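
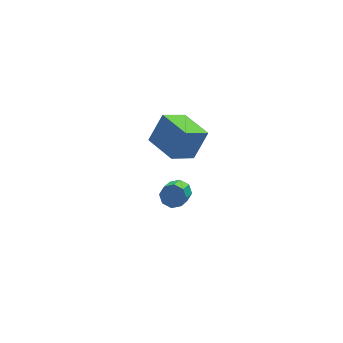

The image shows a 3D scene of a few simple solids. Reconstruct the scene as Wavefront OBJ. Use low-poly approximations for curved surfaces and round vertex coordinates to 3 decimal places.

v 2.024 4.033 -4.034
v 2.298 3.584 -4.38
v 1.829 2.877 -3.832
v 1.556 3.327 -3.486
v 2.562 3.707 -3.995
v 2.093 3 -3.447
v 2.511 4.022 -3.634
v 2.042 3.315 -3.085
v 2.175 4.343 -3.506
v 1.706 3.636 -2.958
v 1.751 4.483 -3.688
v 1.282 3.776 -3.14
v 1.487 4.36 -4.073
v 1.018 3.653 -3.525
v 1.538 4.045 -4.435
v 1.069 3.338 -3.886
v 1.874 3.724 -4.562
v 1.405 3.017 -4.014
v 0.993 1.553 1.483
v 1.72 1.879 2.766
v 0.403 3.072 1.432
v 1.13 3.398 2.714
v 2.11 1.962 0.746
v 2.837 2.288 2.028
v 1.52 3.481 0.694
v 2.247 3.807 1.977
f 2 1 5
f 2 5 3
f 3 5 6
f 3 6 4
f 5 1 7
f 5 7 6
f 6 7 8
f 6 8 4
f 7 1 9
f 7 9 8
f 8 9 10
f 8 10 4
f 9 1 11
f 9 11 10
f 10 11 12
f 10 12 4
f 11 1 13
f 11 13 12
f 12 13 14
f 12 14 4
f 13 1 15
f 13 15 14
f 14 15 16
f 14 16 4
f 15 1 17
f 15 17 16
f 16 17 18
f 16 18 4
f 17 1 2
f 17 2 18
f 18 2 3
f 18 3 4
f 20 22 19
f 23 20 19
f 19 22 21
f 21 23 19
f 20 26 22
f 24 20 23
f 24 26 20
f 22 26 21
f 25 23 21
f 21 26 25
f 25 24 23
f 26 24 25



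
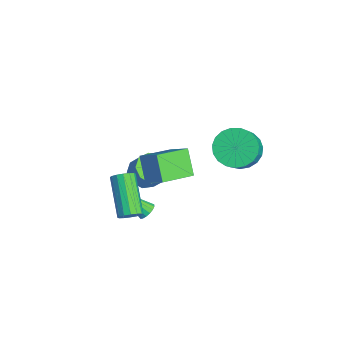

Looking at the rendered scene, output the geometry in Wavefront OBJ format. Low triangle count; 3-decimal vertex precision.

v -2.953 -0.522 -1.989
v -2.286 -0.236 -2.521
v -1.74 0.048 -1.683
v -2.407 -0.238 -1.151
v -2.683 0.223 -2.417
v -2.137 0.506 -1.579
v -3.207 0.333 -2.113
v -2.661 0.616 -1.275
v -3.612 0.043 -1.751
v -3.066 0.327 -0.913
v -3.709 -0.511 -1.5
v -3.163 -0.227 -0.662
v -3.452 -1.07 -1.479
v -2.906 -0.786 -0.64
v -2.961 -1.373 -1.696
v -2.415 -1.089 -0.857
v -2.467 -1.277 -2.05
v -1.921 -0.993 -1.212
v -2.2 -0.828 -2.376
v -1.654 -0.544 -1.538
v -0.466 -1.098 -2.435
v -0.225 -1.487 -2.66
v -1.274 -2.382 -1.085
v -0.066 -1.41 -2.492
v 0.001 -1.261 -2.31
v -0.039 -1.075 -2.157
v -0.176 -0.895 -2.068
v -0.38 -0.761 -2.062
v -0.604 -0.704 -2.142
v -0.796 -0.738 -2.289
v -0.912 -0.854 -2.47
v -0.926 -1.026 -2.642
v -0.835 -1.215 -2.767
v -0.659 -1.377 -2.816
v -0.439 -1.475 -2.777
v 3.242 -2.907 1.537
v 3.492 -3.258 1.925
v 1.748 -3.103 3.191
v 1.498 -2.753 2.803
v 3.575 -2.981 2.006
v 1.832 -2.826 3.271
v 3.569 -2.685 1.961
v 1.825 -2.53 3.226
v 3.475 -2.448 1.803
v 1.731 -2.293 3.068
v 3.319 -2.334 1.573
v 1.575 -2.179 2.838
v 3.142 -2.374 1.334
v 1.398 -2.219 2.599
v 2.992 -2.557 1.149
v 1.248 -2.402 2.415
v 2.908 -2.834 1.069
v 1.165 -2.679 2.334
v 2.915 -3.13 1.114
v 1.171 -2.975 2.379
v 3.009 -3.367 1.272
v 1.265 -3.212 2.537
v 3.165 -3.481 1.502
v 1.421 -3.326 2.767
v 3.342 -3.441 1.741
v 1.598 -3.286 3.006
v -0.349 -1.189 -0.041
v -1.339 -1.176 1.099
v -0.866 0.471 -0.508
v -1.856 0.483 0.632
v 0.636 -0.643 0.808
v -0.354 -0.631 1.948
v 0.119 1.016 0.341
v -0.871 1.029 1.481
v 1.081 2.91 2.714
v 1.876 3.472 2.293
v 3.133 2.812 3.786
v 2.339 2.25 4.206
v 1.696 3.762 2.572
v 2.953 3.102 4.065
v 1.41 3.904 2.876
v 2.667 3.245 4.369
v 1.067 3.875 3.152
v 2.325 3.215 4.644
v 0.727 3.679 3.352
v 1.984 3.019 4.844
v 0.448 3.349 3.441
v 1.705 2.69 4.934
v 0.279 2.944 3.405
v 1.536 2.285 4.898
v 0.248 2.533 3.249
v 1.505 1.873 4.742
v 0.361 2.187 3.001
v 1.619 1.527 4.494
v 0.599 1.966 2.703
v 1.856 1.306 4.195
v 0.92 1.908 2.407
v 2.178 1.249 3.899
v 1.27 2.023 2.164
v 2.527 1.364 3.656
v 1.586 2.292 2.016
v 2.843 1.633 3.508
v 1.815 2.667 1.988
v 3.073 2.008 3.481
v 1.918 3.085 2.087
v 3.175 2.425 3.579
f 2 1 5
f 2 5 3
f 3 5 6
f 3 6 4
f 5 1 7
f 5 7 6
f 6 7 8
f 6 8 4
f 7 1 9
f 7 9 8
f 8 9 10
f 8 10 4
f 9 1 11
f 9 11 10
f 10 11 12
f 10 12 4
f 11 1 13
f 11 13 12
f 12 13 14
f 12 14 4
f 13 1 15
f 13 15 14
f 14 15 16
f 14 16 4
f 15 1 17
f 15 17 16
f 16 17 18
f 16 18 4
f 17 1 19
f 17 19 18
f 18 19 20
f 18 20 4
f 19 1 2
f 19 2 20
f 20 2 3
f 20 3 4
f 22 21 24
f 22 24 23
f 24 21 25
f 24 25 23
f 25 21 26
f 25 26 23
f 26 21 27
f 26 27 23
f 27 21 28
f 27 28 23
f 28 21 29
f 28 29 23
f 29 21 30
f 29 30 23
f 30 21 31
f 30 31 23
f 31 21 32
f 31 32 23
f 32 21 33
f 32 33 23
f 33 21 34
f 33 34 23
f 34 21 35
f 34 35 23
f 35 21 22
f 35 22 23
f 37 36 40
f 37 40 38
f 38 40 41
f 38 41 39
f 40 36 42
f 40 42 41
f 41 42 43
f 41 43 39
f 42 36 44
f 42 44 43
f 43 44 45
f 43 45 39
f 44 36 46
f 44 46 45
f 45 46 47
f 45 47 39
f 46 36 48
f 46 48 47
f 47 48 49
f 47 49 39
f 48 36 50
f 48 50 49
f 49 50 51
f 49 51 39
f 50 36 52
f 50 52 51
f 51 52 53
f 51 53 39
f 52 36 54
f 52 54 53
f 53 54 55
f 53 55 39
f 54 36 56
f 54 56 55
f 55 56 57
f 55 57 39
f 56 36 58
f 56 58 57
f 57 58 59
f 57 59 39
f 58 36 60
f 58 60 59
f 59 60 61
f 59 61 39
f 60 36 37
f 60 37 61
f 61 37 38
f 61 38 39
f 63 65 62
f 66 63 62
f 62 65 64
f 64 66 62
f 63 69 65
f 67 63 66
f 67 69 63
f 65 69 64
f 68 66 64
f 64 69 68
f 68 67 66
f 69 67 68
f 71 70 74
f 71 74 72
f 72 74 75
f 72 75 73
f 74 70 76
f 74 76 75
f 75 76 77
f 75 77 73
f 76 70 78
f 76 78 77
f 77 78 79
f 77 79 73
f 78 70 80
f 78 80 79
f 79 80 81
f 79 81 73
f 80 70 82
f 80 82 81
f 81 82 83
f 81 83 73
f 82 70 84
f 82 84 83
f 83 84 85
f 83 85 73
f 84 70 86
f 84 86 85
f 85 86 87
f 85 87 73
f 86 70 88
f 86 88 87
f 87 88 89
f 87 89 73
f 88 70 90
f 88 90 89
f 89 90 91
f 89 91 73
f 90 70 92
f 90 92 91
f 91 92 93
f 91 93 73
f 92 70 94
f 92 94 93
f 93 94 95
f 93 95 73
f 94 70 96
f 94 96 95
f 95 96 97
f 95 97 73
f 96 70 98
f 96 98 97
f 97 98 99
f 97 99 73
f 98 70 100
f 98 100 99
f 99 100 101
f 99 101 73
f 100 70 71
f 100 71 101
f 101 71 72
f 101 72 73



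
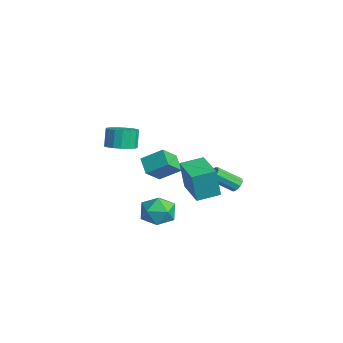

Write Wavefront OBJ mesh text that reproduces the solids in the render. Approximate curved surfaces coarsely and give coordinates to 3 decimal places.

v 0.563 4.62 -1.85
v 0.866 4.866 -1.448
v 0.599 3.425 -0.368
v 0.297 3.18 -0.77
v 0.497 4.962 -1.411
v 0.23 3.521 -0.331
v 0.159 4.898 -1.579
v -0.108 3.457 -0.5
v 0.01 4.704 -1.875
v -0.256 3.264 -0.795
v 0.12 4.471 -2.158
v -0.147 3.031 -1.078
v 0.437 4.308 -2.297
v 0.171 2.868 -1.218
v 0.814 4.291 -2.227
v 0.547 2.85 -1.148
v 1.073 4.428 -1.981
v 0.806 2.987 -0.901
v 1.093 4.655 -1.673
v 0.827 3.214 -0.593
v 2.689 0.017 -1.51
v 3.626 -0.727 -1.581
v 1.594 -1.273 -2.459
v 2.531 -2.017 -2.53
v 2.015 -1.802 -1.469
v 2.692 -1.005 -0.883
v 2.528 -0.995 -3.157
v 3.205 -0.198 -2.571
v 3.527 -1.353 -2.599
v 3.21 -1.851 -1.556
v 2.01 -0.149 -2.484
v 1.693 -0.647 -1.441
v -4.882 1.12 -2.301
v -4.288 2.371 -1.422
v -3.79 1.122 -3.042
v -3.196 2.373 -2.163
v -4.144 0.007 -1.217
v -3.55 1.258 -0.338
v -3.052 0.009 -1.958
v -2.458 1.26 -1.079
v -1.052 -2.135 1.698
v -0.152 -2.371 2.038
v -0.569 -2.142 3.301
v -1.468 -1.905 2.962
v -0.126 -1.904 1.962
v -0.542 -1.675 3.225
v -0.311 -1.49 1.825
v -0.728 -1.261 3.089
v -0.666 -1.224 1.66
v -1.083 -0.994 2.923
v -1.11 -1.166 1.503
v -1.526 -0.936 2.767
v -1.54 -1.33 1.391
v -1.957 -1.101 2.655
v -1.858 -1.679 1.35
v -2.275 -1.449 2.613
v -1.992 -2.132 1.388
v -2.408 -1.902 2.651
v -1.91 -2.585 1.497
v -2.326 -2.356 2.761
v -1.631 -2.936 1.653
v -2.048 -2.707 2.916
v -1.22 -3.103 1.818
v -1.637 -2.873 3.082
v -0.77 -3.048 1.957
v -1.187 -2.819 3.22
v -0.385 -2.784 2.036
v -0.801 -2.554 3.299
v 2.886 0.532 -0.042
v 2.975 0.205 1.97
v 2.867 1.993 0.196
v 2.956 1.666 2.208
v 4.984 0.574 -0.128
v 5.073 0.247 1.884
v 4.965 2.035 0.11
v 5.054 1.708 2.122
f 2 1 5
f 2 5 3
f 3 5 6
f 3 6 4
f 5 1 7
f 5 7 6
f 6 7 8
f 6 8 4
f 7 1 9
f 7 9 8
f 8 9 10
f 8 10 4
f 9 1 11
f 9 11 10
f 10 11 12
f 10 12 4
f 11 1 13
f 11 13 12
f 12 13 14
f 12 14 4
f 13 1 15
f 13 15 14
f 14 15 16
f 14 16 4
f 15 1 17
f 15 17 16
f 16 17 18
f 16 18 4
f 17 1 19
f 17 19 18
f 18 19 20
f 18 20 4
f 19 1 2
f 19 2 20
f 20 2 3
f 20 3 4
f 21 32 26
f 21 26 22
f 21 22 28
f 21 28 31
f 21 31 32
f 22 26 30
f 26 32 25
f 32 31 23
f 31 28 27
f 28 22 29
f 24 30 25
f 24 25 23
f 24 23 27
f 24 27 29
f 24 29 30
f 25 30 26
f 23 25 32
f 27 23 31
f 29 27 28
f 30 29 22
f 34 36 33
f 37 34 33
f 33 36 35
f 35 37 33
f 34 40 36
f 38 34 37
f 38 40 34
f 36 40 35
f 39 37 35
f 35 40 39
f 39 38 37
f 40 38 39
f 42 41 45
f 42 45 43
f 43 45 46
f 43 46 44
f 45 41 47
f 45 47 46
f 46 47 48
f 46 48 44
f 47 41 49
f 47 49 48
f 48 49 50
f 48 50 44
f 49 41 51
f 49 51 50
f 50 51 52
f 50 52 44
f 51 41 53
f 51 53 52
f 52 53 54
f 52 54 44
f 53 41 55
f 53 55 54
f 54 55 56
f 54 56 44
f 55 41 57
f 55 57 56
f 56 57 58
f 56 58 44
f 57 41 59
f 57 59 58
f 58 59 60
f 58 60 44
f 59 41 61
f 59 61 60
f 60 61 62
f 60 62 44
f 61 41 63
f 61 63 62
f 62 63 64
f 62 64 44
f 63 41 65
f 63 65 64
f 64 65 66
f 64 66 44
f 65 41 67
f 65 67 66
f 66 67 68
f 66 68 44
f 67 41 42
f 67 42 68
f 68 42 43
f 68 43 44
f 70 72 69
f 73 70 69
f 69 72 71
f 71 73 69
f 70 76 72
f 74 70 73
f 74 76 70
f 72 76 71
f 75 73 71
f 71 76 75
f 75 74 73
f 76 74 75



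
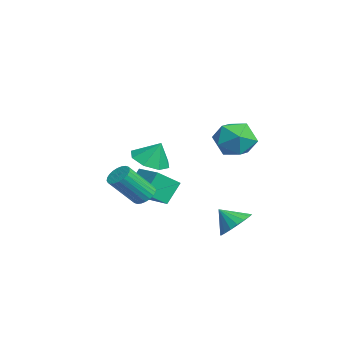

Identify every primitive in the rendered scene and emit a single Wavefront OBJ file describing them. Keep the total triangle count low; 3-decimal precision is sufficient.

v 2.182 1.657 1.159
v 2.816 1.976 2.018
v 1.784 0.124 2.022
v 2.418 0.443 2.881
v 1.463 0.975 2.666
v 1.709 1.923 2.133
v 2.891 0.177 1.907
v 3.137 1.125 1.374
v 3.255 1.061 2.48
v 2.372 1.554 2.95
v 2.228 0.546 1.09
v 1.345 1.039 1.56
v -3.182 -2.016 -3.541
v -2.843 -3.129 -2.693
v -3.671 -1.312 -2.421
v -3.332 -2.426 -1.573
v -1.648 -1.354 -3.287
v -1.309 -2.468 -2.439
v -2.137 -0.651 -2.167
v -1.798 -1.764 -1.319
v 3.036 0.996 -2.916
v 3.452 1.515 -2.266
v 2.624 0.284 -2.084
v 3.08 1.691 -2.299
v 2.698 1.73 -2.455
v 2.383 1.623 -2.702
v 2.198 1.393 -2.991
v 2.179 1.083 -3.266
v 2.329 0.757 -3.471
v 2.619 0.478 -3.566
v 2.992 0.301 -3.532
v 3.374 0.262 -3.377
v 3.688 0.369 -3.13
v 3.874 0.6 -2.841
v 3.893 0.909 -2.566
v 3.743 1.235 -2.361
v -1.286 -2.197 -0.268
v -0.385 -1.919 -0.629
v -0.994 -1.723 0.828
v -0.922 -1.372 -0.722
v -1.673 -1.308 -0.55
v -2.197 -1.765 -0.212
v -2.188 -2.475 0.092
v -1.65 -3.023 0.186
v -0.899 -3.087 0.013
v -0.375 -2.63 -0.324
v 0.231 -2.674 -1.928
v 0.772 -2.345 -1.782
v 1.13 -3.576 -0.326
v 0.589 -3.906 -0.472
v 0.601 -2.225 -1.639
v 0.959 -3.456 -0.183
v 0.373 -2.173 -1.539
v 0.731 -3.405 -0.083
v 0.124 -2.198 -1.499
v 0.482 -3.429 -0.043
v -0.109 -2.295 -1.524
v 0.249 -3.527 -0.068
v -0.29 -2.45 -1.61
v 0.068 -3.682 -0.154
v -0.392 -2.639 -1.745
v -0.034 -3.871 -0.289
v -0.399 -2.834 -1.908
v -0.041 -4.065 -0.452
v -0.31 -3.004 -2.074
v 0.048 -4.235 -0.618
v -0.139 -3.124 -2.217
v 0.219 -4.355 -0.761
v 0.089 -3.175 -2.317
v 0.447 -4.407 -0.861
v 0.338 -3.151 -2.357
v 0.696 -4.382 -0.901
v 0.571 -3.053 -2.332
v 0.929 -4.285 -0.876
v 0.752 -2.898 -2.246
v 1.11 -4.13 -0.79
v 0.854 -2.709 -2.111
v 1.212 -3.941 -0.655
v 0.861 -2.515 -1.948
v 1.219 -3.746 -0.492
f 1 12 6
f 1 6 2
f 1 2 8
f 1 8 11
f 1 11 12
f 2 6 10
f 6 12 5
f 12 11 3
f 11 8 7
f 8 2 9
f 4 10 5
f 4 5 3
f 4 3 7
f 4 7 9
f 4 9 10
f 5 10 6
f 3 5 12
f 7 3 11
f 9 7 8
f 10 9 2
f 14 16 13
f 17 14 13
f 13 16 15
f 15 17 13
f 14 20 16
f 18 14 17
f 18 20 14
f 16 20 15
f 19 17 15
f 15 20 19
f 19 18 17
f 20 18 19
f 22 21 24
f 22 24 23
f 24 21 25
f 24 25 23
f 25 21 26
f 25 26 23
f 26 21 27
f 26 27 23
f 27 21 28
f 27 28 23
f 28 21 29
f 28 29 23
f 29 21 30
f 29 30 23
f 30 21 31
f 30 31 23
f 31 21 32
f 31 32 23
f 32 21 33
f 32 33 23
f 33 21 34
f 33 34 23
f 34 21 35
f 34 35 23
f 35 21 36
f 35 36 23
f 36 21 22
f 36 22 23
f 38 37 40
f 38 40 39
f 40 37 41
f 40 41 39
f 41 37 42
f 41 42 39
f 42 37 43
f 42 43 39
f 43 37 44
f 43 44 39
f 44 37 45
f 44 45 39
f 45 37 46
f 45 46 39
f 46 37 38
f 46 38 39
f 48 47 51
f 48 51 49
f 49 51 52
f 49 52 50
f 51 47 53
f 51 53 52
f 52 53 54
f 52 54 50
f 53 47 55
f 53 55 54
f 54 55 56
f 54 56 50
f 55 47 57
f 55 57 56
f 56 57 58
f 56 58 50
f 57 47 59
f 57 59 58
f 58 59 60
f 58 60 50
f 59 47 61
f 59 61 60
f 60 61 62
f 60 62 50
f 61 47 63
f 61 63 62
f 62 63 64
f 62 64 50
f 63 47 65
f 63 65 64
f 64 65 66
f 64 66 50
f 65 47 67
f 65 67 66
f 66 67 68
f 66 68 50
f 67 47 69
f 67 69 68
f 68 69 70
f 68 70 50
f 69 47 71
f 69 71 70
f 70 71 72
f 70 72 50
f 71 47 73
f 71 73 72
f 72 73 74
f 72 74 50
f 73 47 75
f 73 75 74
f 74 75 76
f 74 76 50
f 75 47 77
f 75 77 76
f 76 77 78
f 76 78 50
f 77 47 79
f 77 79 78
f 78 79 80
f 78 80 50
f 79 47 48
f 79 48 80
f 80 48 49
f 80 49 50



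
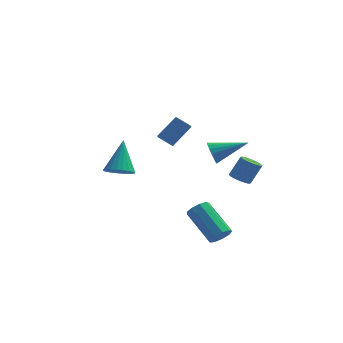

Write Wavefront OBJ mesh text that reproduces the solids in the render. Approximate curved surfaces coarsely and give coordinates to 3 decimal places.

v 2.165 -3.044 1.138
v 2.421 -3.338 0.593
v 3.875 -2.676 1.742
v 2.386 -3.031 0.506
v 2.3 -2.728 0.563
v 2.183 -2.497 0.753
v 2.062 -2.391 1.03
v 1.965 -2.436 1.333
v 1.914 -2.619 1.591
v 1.92 -2.9 1.745
v 1.982 -3.215 1.76
v 2.087 -3.49 1.632
v 2.209 -3.663 1.392
v 2.322 -3.694 1.093
v 2.398 -3.577 0.805
v -3.152 3.132 -3.581
v -2.303 3.084 -3.589
v -3.068 4.348 -1.859
v -2.355 3.353 -3.776
v -2.527 3.588 -3.934
v -2.795 3.754 -4.038
v -3.117 3.825 -4.072
v -3.445 3.79 -4.032
v -3.728 3.655 -3.923
v -3.923 3.441 -3.762
v -4 3.179 -3.573
v -3.949 2.911 -3.386
v -3.776 2.676 -3.228
v -3.508 2.51 -3.124
v -3.186 2.439 -3.09
v -2.859 2.473 -3.13
v -2.576 2.608 -3.239
v -2.381 2.823 -3.4
v 3.117 3.013 -3.709
v 3.578 3.302 -4.028
v 4.143 3.656 -2.889
v 3.683 3.367 -2.571
v 3.349 3.53 -3.985
v 3.914 3.884 -2.846
v 3.058 3.619 -3.869
v 3.623 3.974 -2.73
v 2.783 3.547 -3.709
v 3.348 3.901 -2.571
v 2.597 3.331 -3.55
v 3.163 3.685 -2.411
v 2.551 3.03 -3.434
v 3.117 3.384 -2.295
v 2.657 2.724 -3.391
v 3.222 3.078 -2.252
v 2.886 2.496 -3.434
v 3.451 2.85 -2.295
v 3.177 2.406 -3.55
v 3.742 2.761 -2.411
v 3.452 2.479 -3.709
v 4.017 2.833 -2.571
v 3.637 2.695 -3.869
v 4.203 3.049 -2.73
v 3.683 2.996 -3.985
v 4.249 3.35 -2.846
v -0.035 0.186 -0.023
v -0.823 0.383 0.488
v -0.145 1.177 -0.576
v -0.934 1.374 -0.065
v 0.814 0.866 1.025
v 0.025 1.063 1.536
v 0.703 1.857 0.472
v -0.085 2.054 0.983
v 2.665 -3.458 -4.332
v 3.194 -3.166 -4.093
v 1.963 -1.949 -2.868
v 1.435 -2.242 -3.108
v 3.05 -2.948 -4.453
v 1.819 -1.732 -3.228
v 2.726 -2.97 -4.757
v 1.496 -1.753 -3.532
v 2.374 -3.22 -4.862
v 1.143 -2.003 -3.637
v 2.158 -3.582 -4.72
v 0.928 -2.365 -3.495
v 2.179 -3.886 -4.396
v 0.949 -2.669 -3.171
v 2.428 -3.99 -4.043
v 1.198 -2.773 -2.818
v 2.788 -3.845 -3.825
v 1.558 -2.628 -2.6
v 3.09 -3.52 -3.844
v 1.86 -2.303 -2.62
f 2 1 4
f 2 4 3
f 4 1 5
f 4 5 3
f 5 1 6
f 5 6 3
f 6 1 7
f 6 7 3
f 7 1 8
f 7 8 3
f 8 1 9
f 8 9 3
f 9 1 10
f 9 10 3
f 10 1 11
f 10 11 3
f 11 1 12
f 11 12 3
f 12 1 13
f 12 13 3
f 13 1 14
f 13 14 3
f 14 1 15
f 14 15 3
f 15 1 2
f 15 2 3
f 17 16 19
f 17 19 18
f 19 16 20
f 19 20 18
f 20 16 21
f 20 21 18
f 21 16 22
f 21 22 18
f 22 16 23
f 22 23 18
f 23 16 24
f 23 24 18
f 24 16 25
f 24 25 18
f 25 16 26
f 25 26 18
f 26 16 27
f 26 27 18
f 27 16 28
f 27 28 18
f 28 16 29
f 28 29 18
f 29 16 30
f 29 30 18
f 30 16 31
f 30 31 18
f 31 16 32
f 31 32 18
f 32 16 33
f 32 33 18
f 33 16 17
f 33 17 18
f 35 34 38
f 35 38 36
f 36 38 39
f 36 39 37
f 38 34 40
f 38 40 39
f 39 40 41
f 39 41 37
f 40 34 42
f 40 42 41
f 41 42 43
f 41 43 37
f 42 34 44
f 42 44 43
f 43 44 45
f 43 45 37
f 44 34 46
f 44 46 45
f 45 46 47
f 45 47 37
f 46 34 48
f 46 48 47
f 47 48 49
f 47 49 37
f 48 34 50
f 48 50 49
f 49 50 51
f 49 51 37
f 50 34 52
f 50 52 51
f 51 52 53
f 51 53 37
f 52 34 54
f 52 54 53
f 53 54 55
f 53 55 37
f 54 34 56
f 54 56 55
f 55 56 57
f 55 57 37
f 56 34 58
f 56 58 57
f 57 58 59
f 57 59 37
f 58 34 35
f 58 35 59
f 59 35 36
f 59 36 37
f 61 63 60
f 64 61 60
f 60 63 62
f 62 64 60
f 61 67 63
f 65 61 64
f 65 67 61
f 63 67 62
f 66 64 62
f 62 67 66
f 66 65 64
f 67 65 66
f 69 68 72
f 69 72 70
f 70 72 73
f 70 73 71
f 72 68 74
f 72 74 73
f 73 74 75
f 73 75 71
f 74 68 76
f 74 76 75
f 75 76 77
f 75 77 71
f 76 68 78
f 76 78 77
f 77 78 79
f 77 79 71
f 78 68 80
f 78 80 79
f 79 80 81
f 79 81 71
f 80 68 82
f 80 82 81
f 81 82 83
f 81 83 71
f 82 68 84
f 82 84 83
f 83 84 85
f 83 85 71
f 84 68 86
f 84 86 85
f 85 86 87
f 85 87 71
f 86 68 69
f 86 69 87
f 87 69 70
f 87 70 71



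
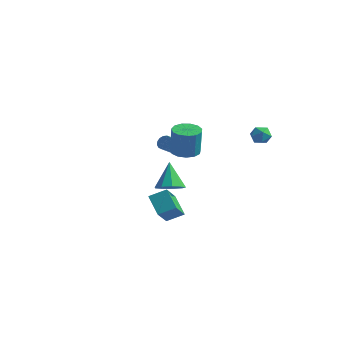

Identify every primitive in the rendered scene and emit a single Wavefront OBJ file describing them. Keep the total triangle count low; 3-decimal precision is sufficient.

v 2.787 -3.666 0.317
v 3.559 -3.599 0.586
v 2.213 -3.094 1.823
v 3.398 -3.12 0.343
v 2.951 -2.896 0.087
v 2.428 -3.033 -0.06
v 2.072 -3.466 -0.031
v 2.051 -3.993 0.161
v 2.375 -4.366 0.426
v 2.891 -4.413 0.64
v 3.359 -4.109 0.704
v 0.673 -3.073 -1.118
v 1.346 -2.374 -0.643
v 0.155 -1.87 -2.154
v 0.828 -1.171 -1.68
v 1.692 -3.429 -2.04
v 2.365 -2.73 -1.566
v 1.174 -2.226 -3.077
v 1.847 -1.527 -2.602
v -0.311 0.865 0.791
v 0.179 1.548 0.787
v 0.46 1.357 2.524
v -0.029 0.675 2.529
v -0.261 1.7 0.875
v 0.02 1.509 2.612
v -0.716 1.586 0.936
v -0.435 1.396 2.673
v -1.043 1.244 0.952
v -0.762 1.053 2.689
v -1.137 0.782 0.916
v -0.856 0.591 2.653
v -0.969 0.346 0.841
v -0.688 0.155 2.578
v -0.591 0.075 0.75
v -0.31 -0.116 2.487
v -0.125 0.055 0.672
v 0.156 -0.136 2.41
v 0.283 0.292 0.633
v 0.564 0.102 2.37
v 0.502 0.712 0.643
v 0.783 0.521 2.38
v 0.463 1.18 0.701
v 0.744 0.989 2.438
v 2.606 4.496 1.812
v 3.111 4.06 1.896
v 1.889 3.68 1.884
v 2.394 3.244 1.968
v 2.251 3.69 2.451
v 2.694 4.194 2.407
v 2.306 3.546 1.373
v 2.749 4.05 1.329
v 2.926 3.473 1.625
v 2.892 3.561 2.291
v 2.108 4.179 1.489
v 2.074 4.267 2.155
v -3.694 4.405 -1.036
v -3.274 4.572 -0.78
v -3.265 2.942 0.272
v -3.686 2.775 0.016
v -3.483 4.663 -0.637
v -3.475 3.034 0.415
v -3.749 4.685 -0.602
v -3.741 3.055 0.451
v -4 4.632 -0.682
v -3.992 3.002 0.37
v -4.169 4.518 -0.858
v -4.161 2.888 0.195
v -4.211 4.373 -1.081
v -4.203 2.744 -0.029
v -4.115 4.238 -1.292
v -4.106 2.608 -0.24
v -3.905 4.146 -1.435
v -3.897 2.517 -0.383
v -3.639 4.125 -1.471
v -3.631 2.495 -0.418
v -3.388 4.178 -1.39
v -3.38 2.548 -0.338
v -3.219 4.292 -1.215
v -3.211 2.662 -0.162
v -3.177 4.436 -0.991
v -3.169 2.807 0.061
f 2 1 4
f 2 4 3
f 4 1 5
f 4 5 3
f 5 1 6
f 5 6 3
f 6 1 7
f 6 7 3
f 7 1 8
f 7 8 3
f 8 1 9
f 8 9 3
f 9 1 10
f 9 10 3
f 10 1 11
f 10 11 3
f 11 1 2
f 11 2 3
f 13 15 12
f 16 13 12
f 12 15 14
f 14 16 12
f 13 19 15
f 17 13 16
f 17 19 13
f 15 19 14
f 18 16 14
f 14 19 18
f 18 17 16
f 19 17 18
f 21 20 24
f 21 24 22
f 22 24 25
f 22 25 23
f 24 20 26
f 24 26 25
f 25 26 27
f 25 27 23
f 26 20 28
f 26 28 27
f 27 28 29
f 27 29 23
f 28 20 30
f 28 30 29
f 29 30 31
f 29 31 23
f 30 20 32
f 30 32 31
f 31 32 33
f 31 33 23
f 32 20 34
f 32 34 33
f 33 34 35
f 33 35 23
f 34 20 36
f 34 36 35
f 35 36 37
f 35 37 23
f 36 20 38
f 36 38 37
f 37 38 39
f 37 39 23
f 38 20 40
f 38 40 39
f 39 40 41
f 39 41 23
f 40 20 42
f 40 42 41
f 41 42 43
f 41 43 23
f 42 20 21
f 42 21 43
f 43 21 22
f 43 22 23
f 44 55 49
f 44 49 45
f 44 45 51
f 44 51 54
f 44 54 55
f 45 49 53
f 49 55 48
f 55 54 46
f 54 51 50
f 51 45 52
f 47 53 48
f 47 48 46
f 47 46 50
f 47 50 52
f 47 52 53
f 48 53 49
f 46 48 55
f 50 46 54
f 52 50 51
f 53 52 45
f 57 56 60
f 57 60 58
f 58 60 61
f 58 61 59
f 60 56 62
f 60 62 61
f 61 62 63
f 61 63 59
f 62 56 64
f 62 64 63
f 63 64 65
f 63 65 59
f 64 56 66
f 64 66 65
f 65 66 67
f 65 67 59
f 66 56 68
f 66 68 67
f 67 68 69
f 67 69 59
f 68 56 70
f 68 70 69
f 69 70 71
f 69 71 59
f 70 56 72
f 70 72 71
f 71 72 73
f 71 73 59
f 72 56 74
f 72 74 73
f 73 74 75
f 73 75 59
f 74 56 76
f 74 76 75
f 75 76 77
f 75 77 59
f 76 56 78
f 76 78 77
f 77 78 79
f 77 79 59
f 78 56 80
f 78 80 79
f 79 80 81
f 79 81 59
f 80 56 57
f 80 57 81
f 81 57 58
f 81 58 59



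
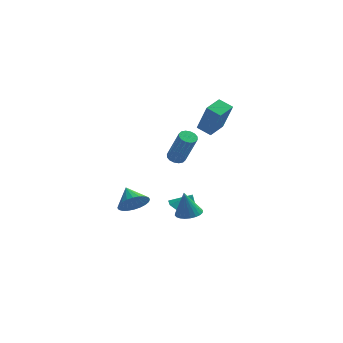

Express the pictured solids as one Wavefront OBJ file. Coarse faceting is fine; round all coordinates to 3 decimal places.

v -2.494 -0.97 -1.43
v -1.705 -0.888 -0.963
v -2.986 0.01 -0.77
v -1.645 -0.67 -1.242
v -1.713 -0.498 -1.549
v -1.901 -0.397 -1.838
v -2.179 -0.384 -2.065
v -2.505 -0.46 -2.196
v -2.829 -0.613 -2.209
v -3.102 -0.821 -2.104
v -3.283 -1.051 -1.897
v -3.343 -1.27 -1.618
v -3.275 -1.442 -1.311
v -3.087 -1.543 -1.022
v -2.809 -1.556 -0.795
v -2.483 -1.48 -0.665
v -2.159 -1.327 -0.651
v -1.886 -1.119 -0.756
v 0.753 1.806 3.017
v 1.293 1.297 4.81
v 1.385 2.89 3.135
v 1.925 2.38 4.928
v 1.515 1.4 2.672
v 2.055 0.89 4.465
v 2.147 2.483 2.79
v 2.687 1.974 4.583
v -0.027 2.381 -3.686
v 0.78 2.508 -4.15
v 0.507 2.539 -2.714
v 0.479 3.071 -4.076
v -0.059 3.311 -3.819
v -0.582 3.117 -3.499
v -0.846 2.578 -3.267
v -0.726 1.947 -3.231
v -0.28 1.52 -3.408
v 0.285 1.495 -3.714
v 0.703 1.885 -4.008
v 0.408 0.213 -2.782
v 1.156 0.039 -2.643
v 0.132 0.267 -1.238
v 1.166 0.343 -2.652
v 1.061 0.628 -2.68
v 0.856 0.849 -2.725
v 0.583 0.973 -2.778
v 0.284 0.981 -2.831
v 0.003 0.873 -2.878
v -0.216 0.664 -2.91
v -0.34 0.386 -2.922
v -0.35 0.082 -2.913
v -0.245 -0.202 -2.884
v -0.04 -0.423 -2.84
v 0.232 -0.547 -2.787
v 0.532 -0.556 -2.733
v 0.812 -0.447 -2.687
v 1.031 -0.238 -2.655
v -0.427 2.926 0.045
v -0.033 2.619 -0.185
v 0.661 2.028 1.784
v 0.267 2.334 2.015
v 0.085 2.876 -0.15
v 0.778 2.285 1.82
v 0.066 3.146 -0.062
v 0.759 2.555 1.908
v -0.086 3.357 0.055
v 0.608 2.766 2.024
v -0.328 3.453 0.169
v 0.365 2.861 2.138
v -0.597 3.407 0.25
v 0.096 2.815 2.219
v -0.821 3.232 0.276
v -0.127 2.641 2.245
v -0.938 2.975 0.24
v -0.245 2.384 2.21
v -0.919 2.705 0.152
v -0.226 2.114 2.122
v -0.768 2.494 0.036
v -0.074 1.903 2.005
v -0.525 2.399 -0.078
v 0.168 1.807 1.891
v -0.256 2.445 -0.159
v 0.437 1.853 1.81
f 2 1 4
f 2 4 3
f 4 1 5
f 4 5 3
f 5 1 6
f 5 6 3
f 6 1 7
f 6 7 3
f 7 1 8
f 7 8 3
f 8 1 9
f 8 9 3
f 9 1 10
f 9 10 3
f 10 1 11
f 10 11 3
f 11 1 12
f 11 12 3
f 12 1 13
f 12 13 3
f 13 1 14
f 13 14 3
f 14 1 15
f 14 15 3
f 15 1 16
f 15 16 3
f 16 1 17
f 16 17 3
f 17 1 18
f 17 18 3
f 18 1 2
f 18 2 3
f 20 22 19
f 23 20 19
f 19 22 21
f 21 23 19
f 20 26 22
f 24 20 23
f 24 26 20
f 22 26 21
f 25 23 21
f 21 26 25
f 25 24 23
f 26 24 25
f 28 27 30
f 28 30 29
f 30 27 31
f 30 31 29
f 31 27 32
f 31 32 29
f 32 27 33
f 32 33 29
f 33 27 34
f 33 34 29
f 34 27 35
f 34 35 29
f 35 27 36
f 35 36 29
f 36 27 37
f 36 37 29
f 37 27 28
f 37 28 29
f 39 38 41
f 39 41 40
f 41 38 42
f 41 42 40
f 42 38 43
f 42 43 40
f 43 38 44
f 43 44 40
f 44 38 45
f 44 45 40
f 45 38 46
f 45 46 40
f 46 38 47
f 46 47 40
f 47 38 48
f 47 48 40
f 48 38 49
f 48 49 40
f 49 38 50
f 49 50 40
f 50 38 51
f 50 51 40
f 51 38 52
f 51 52 40
f 52 38 53
f 52 53 40
f 53 38 54
f 53 54 40
f 54 38 55
f 54 55 40
f 55 38 39
f 55 39 40
f 57 56 60
f 57 60 58
f 58 60 61
f 58 61 59
f 60 56 62
f 60 62 61
f 61 62 63
f 61 63 59
f 62 56 64
f 62 64 63
f 63 64 65
f 63 65 59
f 64 56 66
f 64 66 65
f 65 66 67
f 65 67 59
f 66 56 68
f 66 68 67
f 67 68 69
f 67 69 59
f 68 56 70
f 68 70 69
f 69 70 71
f 69 71 59
f 70 56 72
f 70 72 71
f 71 72 73
f 71 73 59
f 72 56 74
f 72 74 73
f 73 74 75
f 73 75 59
f 74 56 76
f 74 76 75
f 75 76 77
f 75 77 59
f 76 56 78
f 76 78 77
f 77 78 79
f 77 79 59
f 78 56 80
f 78 80 79
f 79 80 81
f 79 81 59
f 80 56 57
f 80 57 81
f 81 57 58
f 81 58 59



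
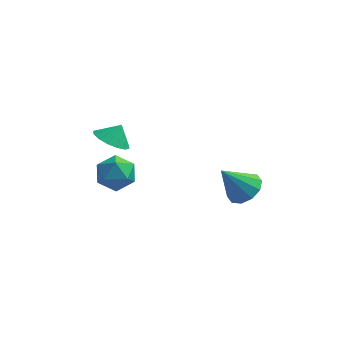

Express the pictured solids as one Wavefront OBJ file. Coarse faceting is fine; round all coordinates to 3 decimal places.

v -3.892 2.773 -1.729
v -3.325 2.957 -2.745
v -4.055 0.923 -2.155
v -3.488 1.107 -3.171
v -2.91 1.195 -2.149
v -2.809 2.339 -1.886
v -4.571 1.541 -3.014
v -4.47 2.685 -2.751
v -3.745 2.195 -3.539
v -2.718 1.982 -3.004
v -4.662 1.898 -1.896
v -3.635 1.685 -1.361
v 2.665 4.012 -4.446
v 3.545 3.536 -3.991
v 1.495 3.508 -2.714
v 3.54 4.19 -3.804
v 3.2 4.776 -3.862
v 2.656 5.07 -4.144
v 2.115 4.961 -4.541
v 1.784 4.489 -4.902
v 1.789 3.835 -5.088
v 2.129 3.249 -5.03
v 2.673 2.955 -4.748
v 3.214 3.064 -4.351
v -4.087 2.788 -0.519
v -3.113 2.626 -0.932
v -3.633 3.232 0.379
v -3.261 3.131 -1.106
v -3.631 3.543 -1.124
v -4.122 3.753 -0.979
v -4.605 3.704 -0.711
v -4.948 3.41 -0.392
v -5.061 2.949 -0.106
v -4.913 2.445 0.069
v -4.543 2.032 0.086
v -4.052 1.822 -0.059
v -3.569 1.871 -0.327
v -3.226 2.165 -0.646
f 1 12 6
f 1 6 2
f 1 2 8
f 1 8 11
f 1 11 12
f 2 6 10
f 6 12 5
f 12 11 3
f 11 8 7
f 8 2 9
f 4 10 5
f 4 5 3
f 4 3 7
f 4 7 9
f 4 9 10
f 5 10 6
f 3 5 12
f 7 3 11
f 9 7 8
f 10 9 2
f 14 13 16
f 14 16 15
f 16 13 17
f 16 17 15
f 17 13 18
f 17 18 15
f 18 13 19
f 18 19 15
f 19 13 20
f 19 20 15
f 20 13 21
f 20 21 15
f 21 13 22
f 21 22 15
f 22 13 23
f 22 23 15
f 23 13 24
f 23 24 15
f 24 13 14
f 24 14 15
f 26 25 28
f 26 28 27
f 28 25 29
f 28 29 27
f 29 25 30
f 29 30 27
f 30 25 31
f 30 31 27
f 31 25 32
f 31 32 27
f 32 25 33
f 32 33 27
f 33 25 34
f 33 34 27
f 34 25 35
f 34 35 27
f 35 25 36
f 35 36 27
f 36 25 37
f 36 37 27
f 37 25 38
f 37 38 27
f 38 25 26
f 38 26 27



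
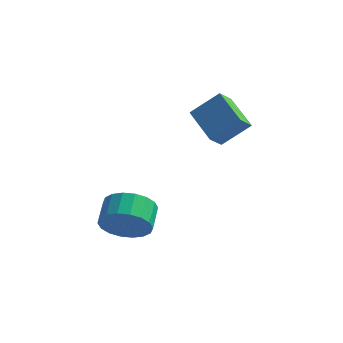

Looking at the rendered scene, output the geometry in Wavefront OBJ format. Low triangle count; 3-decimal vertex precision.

v 1.64 0.321 2.171
v 2.58 0.849 3.095
v 1.834 0.948 1.615
v 2.774 1.476 2.539
v 2.806 -0.616 1.521
v 3.746 -0.088 2.445
v 3 0.011 0.965
v 3.94 0.539 1.889
v 0.661 -3.194 -1.994
v 1.367 -3.361 -1.32
v 1.145 -2.413 -0.853
v 0.439 -2.246 -1.526
v 1.585 -3.152 -1.641
v 1.363 -2.204 -1.174
v 1.62 -2.951 -2.032
v 1.398 -2.003 -1.564
v 1.465 -2.798 -2.415
v 1.243 -1.85 -1.947
v 1.15 -2.724 -2.715
v 0.929 -1.776 -2.247
v 0.739 -2.743 -2.871
v 0.517 -1.795 -2.404
v 0.312 -2.851 -2.855
v 0.091 -1.903 -2.387
v -0.045 -3.027 -2.667
v -0.267 -2.079 -2.2
v -0.263 -3.236 -2.346
v -0.485 -2.288 -1.879
v -0.298 -3.437 -1.956
v -0.52 -2.489 -1.488
v -0.143 -3.59 -1.573
v -0.365 -2.642 -1.105
v 0.171 -3.664 -1.273
v -0.05 -2.716 -0.805
v 0.583 -3.645 -1.116
v 0.361 -2.697 -0.649
v 1.009 -3.537 -1.133
v 0.788 -2.589 -0.665
f 2 4 1
f 5 2 1
f 1 4 3
f 3 5 1
f 2 8 4
f 6 2 5
f 6 8 2
f 4 8 3
f 7 5 3
f 3 8 7
f 7 6 5
f 8 6 7
f 10 9 13
f 10 13 11
f 11 13 14
f 11 14 12
f 13 9 15
f 13 15 14
f 14 15 16
f 14 16 12
f 15 9 17
f 15 17 16
f 16 17 18
f 16 18 12
f 17 9 19
f 17 19 18
f 18 19 20
f 18 20 12
f 19 9 21
f 19 21 20
f 20 21 22
f 20 22 12
f 21 9 23
f 21 23 22
f 22 23 24
f 22 24 12
f 23 9 25
f 23 25 24
f 24 25 26
f 24 26 12
f 25 9 27
f 25 27 26
f 26 27 28
f 26 28 12
f 27 9 29
f 27 29 28
f 28 29 30
f 28 30 12
f 29 9 31
f 29 31 30
f 30 31 32
f 30 32 12
f 31 9 33
f 31 33 32
f 32 33 34
f 32 34 12
f 33 9 35
f 33 35 34
f 34 35 36
f 34 36 12
f 35 9 37
f 35 37 36
f 36 37 38
f 36 38 12
f 37 9 10
f 37 10 38
f 38 10 11
f 38 11 12



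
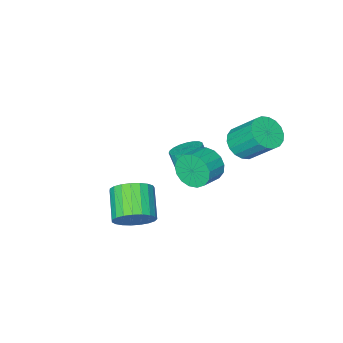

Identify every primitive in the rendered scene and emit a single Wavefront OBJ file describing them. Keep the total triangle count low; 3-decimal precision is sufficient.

v -2.701 2.78 2.605
v -1.755 2.914 2.775
v -2.193 4.173 4.225
v -3.139 4.04 4.055
v -1.844 3.219 2.483
v -2.282 4.478 3.933
v -2.103 3.437 2.215
v -2.541 4.697 3.665
v -2.48 3.526 2.024
v -2.918 4.785 3.475
v -2.901 3.466 1.949
v -3.339 4.726 3.399
v -3.282 3.271 2.003
v -3.72 4.53 3.454
v -3.549 2.979 2.177
v -3.986 4.238 3.627
v -3.647 2.647 2.435
v -4.085 3.906 3.885
v -3.558 2.342 2.727
v -3.996 3.601 4.177
v -3.299 2.123 2.995
v -3.737 3.383 4.445
v -2.922 2.035 3.185
v -3.36 3.294 4.636
v -2.501 2.094 3.261
v -2.939 3.354 4.711
v -2.12 2.29 3.206
v -2.558 3.549 4.657
v -1.854 2.582 3.033
v -2.291 3.841 4.483
v 2.874 1.551 -1.16
v 3.249 1.964 -0.223
v 2.401 0.601 0.716
v 2.026 0.189 -0.22
v 2.853 2.179 -0.269
v 2.005 0.816 0.671
v 2.46 2.286 -0.468
v 1.612 0.923 0.471
v 2.139 2.265 -0.787
v 1.291 0.902 0.152
v 1.945 2.122 -1.171
v 1.097 0.759 -0.231
v 1.912 1.88 -1.553
v 1.064 0.517 -0.613
v 2.045 1.581 -1.866
v 1.196 0.218 -0.927
v 2.321 1.277 -2.058
v 1.473 -0.086 -1.118
v 2.693 1.02 -2.094
v 1.845 -0.343 -1.155
v 3.096 0.856 -1.969
v 2.248 -0.507 -1.029
v 3.461 0.811 -1.704
v 2.613 -0.552 -0.764
v 3.724 0.895 -1.344
v 2.876 -0.468 -0.405
v 3.841 1.092 -0.953
v 2.993 -0.271 -0.014
v 3.79 1.369 -0.598
v 2.942 0.006 0.342
v 3.581 1.677 -0.339
v 2.733 0.314 0.6
v -0.089 3.331 2.818
v 0.259 2.962 1.98
v 1.397 3.301 2.303
v 1.049 3.669 3.142
v 0.157 3.407 1.873
v 1.295 3.746 2.196
v -0.001 3.835 1.983
v 1.136 4.173 2.306
v -0.18 4.147 2.284
v 0.958 4.486 2.607
v -0.338 4.272 2.707
v 0.8 4.611 3.031
v -0.438 4.181 3.156
v 0.699 4.52 3.48
v -0.459 3.896 3.528
v 0.679 4.235 3.851
v -0.395 3.481 3.737
v 0.743 3.82 4.06
v -0.26 3.032 3.736
v 0.877 3.37 4.059
v -0.087 2.651 3.524
v 1.051 2.989 3.847
v 0.086 2.426 3.151
v 1.224 2.764 3.474
v 0.219 2.408 2.701
v 1.357 2.746 3.025
v 0.282 2.601 2.279
v 1.419 2.94 2.602
v -3.362 -1.887 -2.986
v -2.582 -2.297 -3.249
v -2.498 -2.903 -2.057
v -3.278 -2.493 -1.794
v -2.452 -1.973 -3.094
v -2.368 -2.578 -1.901
v -2.48 -1.633 -2.919
v -2.396 -2.239 -1.727
v -2.66 -1.338 -2.757
v -2.577 -1.943 -1.564
v -2.962 -1.137 -2.634
v -2.878 -1.743 -1.441
v -3.333 -1.067 -2.571
v -3.249 -1.672 -1.379
v -3.709 -1.138 -2.581
v -3.625 -1.743 -1.389
v -4.025 -1.338 -2.661
v -3.941 -1.944 -1.468
v -4.226 -1.634 -2.797
v -4.142 -2.239 -1.604
v -4.278 -1.973 -2.966
v -4.194 -2.579 -1.773
v -4.171 -2.298 -3.138
v -4.087 -2.903 -1.945
v -3.925 -2.551 -3.284
v -3.841 -3.157 -2.091
v -3.581 -2.69 -3.379
v -3.497 -3.296 -2.186
v -3.199 -2.69 -3.405
v -3.116 -3.296 -2.213
v -2.846 -2.551 -3.36
v -2.762 -3.157 -2.167
f 2 1 5
f 2 5 3
f 3 5 6
f 3 6 4
f 5 1 7
f 5 7 6
f 6 7 8
f 6 8 4
f 7 1 9
f 7 9 8
f 8 9 10
f 8 10 4
f 9 1 11
f 9 11 10
f 10 11 12
f 10 12 4
f 11 1 13
f 11 13 12
f 12 13 14
f 12 14 4
f 13 1 15
f 13 15 14
f 14 15 16
f 14 16 4
f 15 1 17
f 15 17 16
f 16 17 18
f 16 18 4
f 17 1 19
f 17 19 18
f 18 19 20
f 18 20 4
f 19 1 21
f 19 21 20
f 20 21 22
f 20 22 4
f 21 1 23
f 21 23 22
f 22 23 24
f 22 24 4
f 23 1 25
f 23 25 24
f 24 25 26
f 24 26 4
f 25 1 27
f 25 27 26
f 26 27 28
f 26 28 4
f 27 1 29
f 27 29 28
f 28 29 30
f 28 30 4
f 29 1 2
f 29 2 30
f 30 2 3
f 30 3 4
f 32 31 35
f 32 35 33
f 33 35 36
f 33 36 34
f 35 31 37
f 35 37 36
f 36 37 38
f 36 38 34
f 37 31 39
f 37 39 38
f 38 39 40
f 38 40 34
f 39 31 41
f 39 41 40
f 40 41 42
f 40 42 34
f 41 31 43
f 41 43 42
f 42 43 44
f 42 44 34
f 43 31 45
f 43 45 44
f 44 45 46
f 44 46 34
f 45 31 47
f 45 47 46
f 46 47 48
f 46 48 34
f 47 31 49
f 47 49 48
f 48 49 50
f 48 50 34
f 49 31 51
f 49 51 50
f 50 51 52
f 50 52 34
f 51 31 53
f 51 53 52
f 52 53 54
f 52 54 34
f 53 31 55
f 53 55 54
f 54 55 56
f 54 56 34
f 55 31 57
f 55 57 56
f 56 57 58
f 56 58 34
f 57 31 59
f 57 59 58
f 58 59 60
f 58 60 34
f 59 31 61
f 59 61 60
f 60 61 62
f 60 62 34
f 61 31 32
f 61 32 62
f 62 32 33
f 62 33 34
f 64 63 67
f 64 67 65
f 65 67 68
f 65 68 66
f 67 63 69
f 67 69 68
f 68 69 70
f 68 70 66
f 69 63 71
f 69 71 70
f 70 71 72
f 70 72 66
f 71 63 73
f 71 73 72
f 72 73 74
f 72 74 66
f 73 63 75
f 73 75 74
f 74 75 76
f 74 76 66
f 75 63 77
f 75 77 76
f 76 77 78
f 76 78 66
f 77 63 79
f 77 79 78
f 78 79 80
f 78 80 66
f 79 63 81
f 79 81 80
f 80 81 82
f 80 82 66
f 81 63 83
f 81 83 82
f 82 83 84
f 82 84 66
f 83 63 85
f 83 85 84
f 84 85 86
f 84 86 66
f 85 63 87
f 85 87 86
f 86 87 88
f 86 88 66
f 87 63 89
f 87 89 88
f 88 89 90
f 88 90 66
f 89 63 64
f 89 64 90
f 90 64 65
f 90 65 66
f 92 91 95
f 92 95 93
f 93 95 96
f 93 96 94
f 95 91 97
f 95 97 96
f 96 97 98
f 96 98 94
f 97 91 99
f 97 99 98
f 98 99 100
f 98 100 94
f 99 91 101
f 99 101 100
f 100 101 102
f 100 102 94
f 101 91 103
f 101 103 102
f 102 103 104
f 102 104 94
f 103 91 105
f 103 105 104
f 104 105 106
f 104 106 94
f 105 91 107
f 105 107 106
f 106 107 108
f 106 108 94
f 107 91 109
f 107 109 108
f 108 109 110
f 108 110 94
f 109 91 111
f 109 111 110
f 110 111 112
f 110 112 94
f 111 91 113
f 111 113 112
f 112 113 114
f 112 114 94
f 113 91 115
f 113 115 114
f 114 115 116
f 114 116 94
f 115 91 117
f 115 117 116
f 116 117 118
f 116 118 94
f 117 91 119
f 117 119 118
f 118 119 120
f 118 120 94
f 119 91 121
f 119 121 120
f 120 121 122
f 120 122 94
f 121 91 92
f 121 92 122
f 122 92 93
f 122 93 94



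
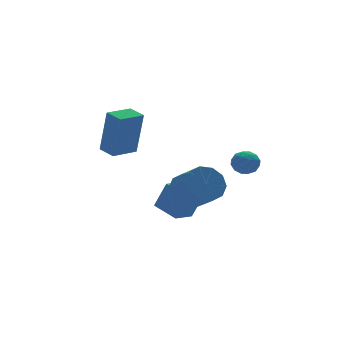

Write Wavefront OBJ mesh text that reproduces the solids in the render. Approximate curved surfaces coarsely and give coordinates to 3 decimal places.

v 0.898 -1.173 -0.276
v 1.307 -0.679 -0.444
v 1.353 -1.801 -1.016
v 1.762 -1.307 -1.184
v 1.826 -1.605 -0.595
v 1.544 -1.216 -0.138
v 1.116 -1.264 -1.322
v 0.834 -0.875 -0.865
v 1.441 -0.735 -1.09
v 1.88 -0.946 -0.641
v 0.78 -1.534 -0.819
v 1.219 -1.745 -0.37
v 1.062 -0.871 -0.295
v 1.598 -1.609 -1.165
v 1.635 -1.784 -0.819
v 1.875 -1.494 -0.917
v 1.202 -1.186 -0.115
v 1.442 -0.896 -0.214
v 1.747 -1.44 -0.303
v 1.218 -1.584 -1.246
v 1.458 -1.294 -1.345
v 0.785 -0.986 -0.543
v 1.025 -0.696 -0.641
v 0.913 -1.04 -1.157
v 1.382 -0.614 -0.774
v 1.649 -0.983 -1.208
v 1.269 -0.957 -1.29
v 1.104 -0.729 -1.021
v 1.64 -0.738 -0.51
v 1.907 -1.107 -0.944
v 1.945 -1.282 -0.598
v 1.779 -1.053 -0.33
v 1.719 -0.771 -0.89
v 0.753 -1.373 -0.516
v 1.02 -1.742 -0.95
v 0.881 -1.427 -1.13
v 0.715 -1.198 -0.862
v 1.011 -1.497 -0.252
v 1.278 -1.866 -0.686
v 1.556 -1.751 -0.439
v 1.391 -1.523 -0.17
v 0.941 -1.709 -0.57
v -0.55 0.173 -2.472
v 0.357 0.016 -2.747
v 0.396 -1.271 -1.884
v -0.51 -1.113 -1.608
v 0.369 0.347 -2.255
v 0.408 -0.94 -1.391
v 0.031 0.611 -1.846
v 0.07 -0.675 -0.982
v -0.529 0.709 -1.675
v -0.49 -0.578 -0.812
v -1.097 0.601 -1.809
v -1.058 -0.685 -0.946
v -1.456 0.331 -2.196
v -1.417 -0.956 -1.333
v -1.468 -0 -2.689
v -1.429 -1.287 -1.825
v -1.13 -0.265 -3.098
v -1.091 -1.551 -2.234
v -0.57 -0.362 -3.268
v -0.531 -1.649 -2.405
v -0.002 -0.255 -3.134
v 0.037 -1.541 -2.271
v -0.959 0.61 -4.197
v -0.525 0.318 -2.899
v -1.322 1.807 -3.807
v -0.889 1.515 -2.508
v 0.069 1.005 -4.452
v 0.502 0.713 -3.153
v -0.295 2.202 -4.061
v 0.139 1.91 -2.763
v -4.159 0.139 0.265
v -3.979 -0.172 2.385
v -4.324 0.982 0.403
v -4.144 0.671 2.522
v -2.936 0.389 0.198
v -2.756 0.078 2.317
v -3.101 1.232 0.335
v -2.921 0.921 2.455
f 1 38 17
f 38 12 41
f 17 41 6
f 38 41 17
f 1 17 13
f 17 6 18
f 13 18 2
f 17 18 13
f 1 13 22
f 13 2 23
f 22 23 8
f 13 23 22
f 1 22 34
f 22 8 37
f 34 37 11
f 22 37 34
f 1 34 38
f 34 11 42
f 38 42 12
f 34 42 38
f 2 18 29
f 18 6 32
f 29 32 10
f 18 32 29
f 6 41 19
f 41 12 40
f 19 40 5
f 41 40 19
f 12 42 39
f 42 11 35
f 39 35 3
f 42 35 39
f 11 37 36
f 37 8 24
f 36 24 7
f 37 24 36
f 8 23 28
f 23 2 25
f 28 25 9
f 23 25 28
f 4 30 16
f 30 10 31
f 16 31 5
f 30 31 16
f 4 16 14
f 16 5 15
f 14 15 3
f 16 15 14
f 4 14 21
f 14 3 20
f 21 20 7
f 14 20 21
f 4 21 26
f 21 7 27
f 26 27 9
f 21 27 26
f 4 26 30
f 26 9 33
f 30 33 10
f 26 33 30
f 5 31 19
f 31 10 32
f 19 32 6
f 31 32 19
f 3 15 39
f 15 5 40
f 39 40 12
f 15 40 39
f 7 20 36
f 20 3 35
f 36 35 11
f 20 35 36
f 9 27 28
f 27 7 24
f 28 24 8
f 27 24 28
f 10 33 29
f 33 9 25
f 29 25 2
f 33 25 29
f 44 43 47
f 44 47 45
f 45 47 48
f 45 48 46
f 47 43 49
f 47 49 48
f 48 49 50
f 48 50 46
f 49 43 51
f 49 51 50
f 50 51 52
f 50 52 46
f 51 43 53
f 51 53 52
f 52 53 54
f 52 54 46
f 53 43 55
f 53 55 54
f 54 55 56
f 54 56 46
f 55 43 57
f 55 57 56
f 56 57 58
f 56 58 46
f 57 43 59
f 57 59 58
f 58 59 60
f 58 60 46
f 59 43 61
f 59 61 60
f 60 61 62
f 60 62 46
f 61 43 63
f 61 63 62
f 62 63 64
f 62 64 46
f 63 43 44
f 63 44 64
f 64 44 45
f 64 45 46
f 66 68 65
f 69 66 65
f 65 68 67
f 67 69 65
f 66 72 68
f 70 66 69
f 70 72 66
f 68 72 67
f 71 69 67
f 67 72 71
f 71 70 69
f 72 70 71
f 74 76 73
f 77 74 73
f 73 76 75
f 75 77 73
f 74 80 76
f 78 74 77
f 78 80 74
f 76 80 75
f 79 77 75
f 75 80 79
f 79 78 77
f 80 78 79



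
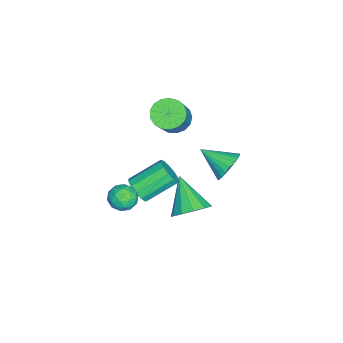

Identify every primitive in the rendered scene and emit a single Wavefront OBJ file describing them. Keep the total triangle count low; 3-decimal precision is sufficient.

v -0.385 1.168 1.707
v 0.247 1.477 1.162
v 1.658 1.561 2.849
v 1.025 1.252 3.393
v 0.055 1.83 1.306
v 1.465 1.913 2.992
v -0.238 2.03 1.541
v 1.172 2.114 3.227
v -0.565 2.033 1.814
v 0.845 2.117 3.501
v -0.851 1.838 2.063
v 0.56 1.922 3.749
v -1.03 1.489 2.23
v 0.381 1.573 3.916
v -1.061 1.067 2.277
v 0.349 1.151 3.963
v -0.937 0.668 2.193
v 0.473 0.752 3.88
v -0.687 0.383 1.999
v 0.723 0.467 3.685
v -0.368 0.279 1.737
v 1.042 0.363 3.423
v -0.053 0.378 1.468
v 1.357 0.462 3.155
v 0.187 0.658 1.254
v 1.597 0.742 2.941
v 0.295 1.055 1.144
v 1.705 1.139 2.83
v 0.873 -0.364 -3.43
v 1.395 0.179 -3.7
v 0.469 1.587 -2.661
v -0.053 1.044 -2.39
v 1.054 0.172 -3.995
v 0.128 1.58 -2.956
v 0.655 -0.005 -4.11
v -0.27 1.404 -3.071
v 0.326 -0.295 -4.01
v -0.6 1.113 -2.97
v 0.17 -0.608 -3.725
v -0.755 0.8 -2.685
v 0.238 -0.843 -3.346
v -0.688 0.565 -2.307
v 0.507 -0.926 -2.994
v -0.419 0.482 -1.955
v 0.892 -0.831 -2.78
v -0.034 0.577 -1.741
v 1.271 -0.587 -2.773
v 0.345 0.821 -1.733
v 1.524 -0.273 -2.974
v 0.598 1.135 -1.934
v 1.57 0.013 -3.32
v 0.644 1.421 -2.28
v 2.996 2.955 -2.053
v 3.73 2.245 -1.857
v 1.704 1.985 -0.727
v 3.808 2.675 -1.467
v 3.628 3.194 -1.262
v 3.248 3.637 -1.308
v 2.787 3.864 -1.591
v 2.393 3.802 -2.02
v 2.19 3.472 -2.46
v 2.244 2.977 -2.77
v 2.536 2.476 -2.853
v 2.974 2.127 -2.681
v 3.419 2.041 -2.31
v 4.011 -0.083 -1.77
v 4.427 -0.344 -1.14
v 2.913 -0.216 -1.1
v 3.329 -0.477 -0.47
v 3.387 0.286 -0.699
v 4.066 0.369 -1.113
v 3.274 -0.929 -1.127
v 3.953 -0.846 -1.541
v 3.972 -0.866 -0.742
v 4.042 -0.115 -0.478
v 3.298 -0.445 -1.762
v 3.368 0.306 -1.498
v 4.315 -0.202 -1.514
v 3.025 -0.358 -0.726
v 3.059 0.09 -0.861
v 3.304 -0.063 -0.491
v 4.103 0.217 -1.498
v 4.348 0.064 -1.128
v 3.736 0.434 -0.869
v 2.992 -0.624 -1.112
v 3.237 -0.777 -0.742
v 4.036 -0.497 -1.749
v 4.281 -0.65 -1.379
v 3.604 -0.994 -1.371
v 4.292 -0.662 -0.909
v 3.647 -0.74 -0.516
v 3.615 -1.006 -0.902
v 4.014 -0.957 -1.145
v 4.334 -0.22 -0.754
v 3.688 -0.299 -0.36
v 3.722 0.15 -0.495
v 4.121 0.198 -0.739
v 4.066 -0.528 -0.52
v 3.652 -0.261 -1.88
v 3.006 -0.34 -1.486
v 3.219 -0.758 -1.501
v 3.618 -0.71 -1.745
v 3.693 0.18 -1.724
v 3.048 0.102 -1.331
v 3.326 0.397 -1.095
v 3.725 0.446 -1.338
v 3.274 -0.032 -1.72
v 0.716 4.218 -0.407
v 1.547 4.284 -0.017
v 0.464 2.702 0.387
v 1.341 4.447 0.228
v 1.041 4.574 0.377
v 0.691 4.648 0.406
v 0.344 4.656 0.312
v 0.055 4.598 0.108
v -0.134 4.481 -0.174
v -0.194 4.325 -0.491
v -0.115 4.152 -0.796
v 0.09 3.99 -1.042
v 0.391 3.862 -1.19
v 0.741 3.789 -1.22
v 1.087 3.781 -1.126
v 1.377 3.839 -0.922
v 1.566 3.955 -0.64
v 1.626 4.112 -0.322
f 2 1 5
f 2 5 3
f 3 5 6
f 3 6 4
f 5 1 7
f 5 7 6
f 6 7 8
f 6 8 4
f 7 1 9
f 7 9 8
f 8 9 10
f 8 10 4
f 9 1 11
f 9 11 10
f 10 11 12
f 10 12 4
f 11 1 13
f 11 13 12
f 12 13 14
f 12 14 4
f 13 1 15
f 13 15 14
f 14 15 16
f 14 16 4
f 15 1 17
f 15 17 16
f 16 17 18
f 16 18 4
f 17 1 19
f 17 19 18
f 18 19 20
f 18 20 4
f 19 1 21
f 19 21 20
f 20 21 22
f 20 22 4
f 21 1 23
f 21 23 22
f 22 23 24
f 22 24 4
f 23 1 25
f 23 25 24
f 24 25 26
f 24 26 4
f 25 1 27
f 25 27 26
f 26 27 28
f 26 28 4
f 27 1 2
f 27 2 28
f 28 2 3
f 28 3 4
f 30 29 33
f 30 33 31
f 31 33 34
f 31 34 32
f 33 29 35
f 33 35 34
f 34 35 36
f 34 36 32
f 35 29 37
f 35 37 36
f 36 37 38
f 36 38 32
f 37 29 39
f 37 39 38
f 38 39 40
f 38 40 32
f 39 29 41
f 39 41 40
f 40 41 42
f 40 42 32
f 41 29 43
f 41 43 42
f 42 43 44
f 42 44 32
f 43 29 45
f 43 45 44
f 44 45 46
f 44 46 32
f 45 29 47
f 45 47 46
f 46 47 48
f 46 48 32
f 47 29 49
f 47 49 48
f 48 49 50
f 48 50 32
f 49 29 51
f 49 51 50
f 50 51 52
f 50 52 32
f 51 29 30
f 51 30 52
f 52 30 31
f 52 31 32
f 54 53 56
f 54 56 55
f 56 53 57
f 56 57 55
f 57 53 58
f 57 58 55
f 58 53 59
f 58 59 55
f 59 53 60
f 59 60 55
f 60 53 61
f 60 61 55
f 61 53 62
f 61 62 55
f 62 53 63
f 62 63 55
f 63 53 64
f 63 64 55
f 64 53 65
f 64 65 55
f 65 53 54
f 65 54 55
f 66 103 82
f 103 77 106
f 82 106 71
f 103 106 82
f 66 82 78
f 82 71 83
f 78 83 67
f 82 83 78
f 66 78 87
f 78 67 88
f 87 88 73
f 78 88 87
f 66 87 99
f 87 73 102
f 99 102 76
f 87 102 99
f 66 99 103
f 99 76 107
f 103 107 77
f 99 107 103
f 67 83 94
f 83 71 97
f 94 97 75
f 83 97 94
f 71 106 84
f 106 77 105
f 84 105 70
f 106 105 84
f 77 107 104
f 107 76 100
f 104 100 68
f 107 100 104
f 76 102 101
f 102 73 89
f 101 89 72
f 102 89 101
f 73 88 93
f 88 67 90
f 93 90 74
f 88 90 93
f 69 95 81
f 95 75 96
f 81 96 70
f 95 96 81
f 69 81 79
f 81 70 80
f 79 80 68
f 81 80 79
f 69 79 86
f 79 68 85
f 86 85 72
f 79 85 86
f 69 86 91
f 86 72 92
f 91 92 74
f 86 92 91
f 69 91 95
f 91 74 98
f 95 98 75
f 91 98 95
f 70 96 84
f 96 75 97
f 84 97 71
f 96 97 84
f 68 80 104
f 80 70 105
f 104 105 77
f 80 105 104
f 72 85 101
f 85 68 100
f 101 100 76
f 85 100 101
f 74 92 93
f 92 72 89
f 93 89 73
f 92 89 93
f 75 98 94
f 98 74 90
f 94 90 67
f 98 90 94
f 109 108 111
f 109 111 110
f 111 108 112
f 111 112 110
f 112 108 113
f 112 113 110
f 113 108 114
f 113 114 110
f 114 108 115
f 114 115 110
f 115 108 116
f 115 116 110
f 116 108 117
f 116 117 110
f 117 108 118
f 117 118 110
f 118 108 119
f 118 119 110
f 119 108 120
f 119 120 110
f 120 108 121
f 120 121 110
f 121 108 122
f 121 122 110
f 122 108 123
f 122 123 110
f 123 108 124
f 123 124 110
f 124 108 125
f 124 125 110
f 125 108 109
f 125 109 110



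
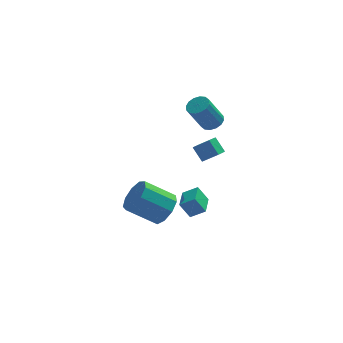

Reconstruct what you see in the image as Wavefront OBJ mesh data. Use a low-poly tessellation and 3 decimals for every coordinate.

v 0.548 -0.433 -2.629
v 1.419 -0.633 -2.059
v 0.928 0.974 -2.717
v 1.799 0.774 -2.147
v 1.141 -0.654 -3.613
v 2.012 -0.854 -3.043
v 1.521 0.753 -3.701
v 2.392 0.553 -3.131
v 2.878 2.448 2.325
v 3.305 1.842 2.439
v 2.389 1.526 4.188
v 1.962 2.132 4.075
v 3.503 2.136 2.596
v 2.588 1.819 4.346
v 3.535 2.514 2.681
v 2.62 2.197 4.43
v 3.39 2.874 2.67
v 2.475 2.557 4.42
v 3.108 3.12 2.567
v 2.193 2.803 4.317
v 2.764 3.186 2.399
v 1.849 2.869 4.149
v 2.451 3.054 2.212
v 1.535 2.738 3.961
v 2.252 2.761 2.054
v 1.337 2.444 3.804
v 2.22 2.383 1.97
v 1.305 2.066 3.719
v 2.365 2.023 1.98
v 1.45 1.706 3.73
v 2.647 1.777 2.083
v 1.732 1.46 3.833
v 2.991 1.711 2.251
v 2.076 1.394 4.001
v 3.392 3.139 -1.188
v 2.931 3.812 -0.363
v 2.474 3.545 -2.031
v 2.014 4.218 -1.205
v 3.866 3.742 -1.415
v 3.406 4.415 -0.589
v 2.949 4.148 -2.257
v 2.488 4.821 -1.432
v -0.686 -3.648 -0.305
v -0.052 -3.255 0.503
v -1.739 -3.018 1.713
v -2.374 -3.412 0.905
v -0.288 -2.692 0.064
v -1.975 -2.455 1.273
v -0.71 -2.576 -0.548
v -2.398 -2.339 0.662
v -1.121 -2.962 -1.046
v -2.809 -2.725 0.164
v -1.329 -3.669 -1.197
v -3.017 -3.432 0.012
v -1.236 -4.367 -0.931
v -2.923 -4.13 0.279
v -0.885 -4.728 -0.372
v -2.573 -4.491 0.838
v -0.442 -4.584 0.219
v -2.13 -4.347 1.429
v -0.113 -4.003 0.564
v -1.8 -3.766 1.774
f 2 4 1
f 5 2 1
f 1 4 3
f 3 5 1
f 2 8 4
f 6 2 5
f 6 8 2
f 4 8 3
f 7 5 3
f 3 8 7
f 7 6 5
f 8 6 7
f 10 9 13
f 10 13 11
f 11 13 14
f 11 14 12
f 13 9 15
f 13 15 14
f 14 15 16
f 14 16 12
f 15 9 17
f 15 17 16
f 16 17 18
f 16 18 12
f 17 9 19
f 17 19 18
f 18 19 20
f 18 20 12
f 19 9 21
f 19 21 20
f 20 21 22
f 20 22 12
f 21 9 23
f 21 23 22
f 22 23 24
f 22 24 12
f 23 9 25
f 23 25 24
f 24 25 26
f 24 26 12
f 25 9 27
f 25 27 26
f 26 27 28
f 26 28 12
f 27 9 29
f 27 29 28
f 28 29 30
f 28 30 12
f 29 9 31
f 29 31 30
f 30 31 32
f 30 32 12
f 31 9 33
f 31 33 32
f 32 33 34
f 32 34 12
f 33 9 10
f 33 10 34
f 34 10 11
f 34 11 12
f 36 38 35
f 39 36 35
f 35 38 37
f 37 39 35
f 36 42 38
f 40 36 39
f 40 42 36
f 38 42 37
f 41 39 37
f 37 42 41
f 41 40 39
f 42 40 41
f 44 43 47
f 44 47 45
f 45 47 48
f 45 48 46
f 47 43 49
f 47 49 48
f 48 49 50
f 48 50 46
f 49 43 51
f 49 51 50
f 50 51 52
f 50 52 46
f 51 43 53
f 51 53 52
f 52 53 54
f 52 54 46
f 53 43 55
f 53 55 54
f 54 55 56
f 54 56 46
f 55 43 57
f 55 57 56
f 56 57 58
f 56 58 46
f 57 43 59
f 57 59 58
f 58 59 60
f 58 60 46
f 59 43 61
f 59 61 60
f 60 61 62
f 60 62 46
f 61 43 44
f 61 44 62
f 62 44 45
f 62 45 46



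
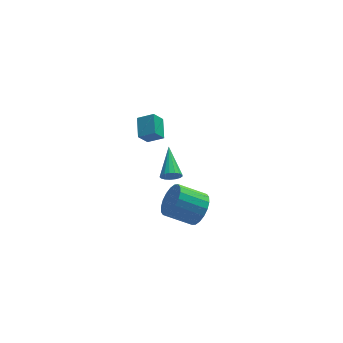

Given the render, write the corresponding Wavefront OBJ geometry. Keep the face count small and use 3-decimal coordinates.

v -2.35 -3.892 3.314
v -2.011 -4.09 3.64
v -2.15 -2.408 4.006
v -1.875 -4.02 3.45
v -1.848 -3.92 3.229
v -1.935 -3.814 3.027
v -2.118 -3.726 2.891
v -2.354 -3.677 2.852
v -2.589 -3.676 2.919
v -2.769 -3.725 3.076
v -2.853 -3.812 3.288
v -2.822 -3.918 3.506
v -2.683 -4.018 3.68
v -2.467 -4.089 3.77
v -2.225 -4.115 3.756
v -2.641 2.438 0.231
v -1.885 2.134 0.679
v -2.471 3.517 0.677
v -1.715 3.213 1.125
v -2.145 2.647 -0.465
v -1.389 2.343 -0.017
v -1.975 3.726 -0.019
v -1.219 3.422 0.429
v -0.323 -0.708 -2.911
v 0.083 -0.993 -2.136
v -1.25 -0.717 -1.335
v -1.657 -0.432 -2.109
v 0.164 -0.591 -2.139
v -1.169 -0.315 -1.338
v 0.149 -0.213 -2.295
v -1.185 0.063 -1.494
v 0.04 0.067 -2.573
v -1.294 0.343 -1.772
v -0.141 0.194 -2.918
v -1.474 0.47 -2.117
v -0.358 0.142 -3.261
v -1.691 0.418 -2.46
v -0.568 -0.078 -3.535
v -1.902 0.198 -2.734
v -0.73 -0.423 -3.685
v -2.063 -0.147 -2.884
v -0.811 -0.825 -3.682
v -2.144 -0.549 -2.881
v -0.795 -1.203 -3.526
v -2.129 -0.927 -2.725
v -0.686 -1.483 -3.248
v -2.02 -1.207 -2.447
v -0.506 -1.61 -2.903
v -1.839 -1.334 -2.102
v -0.289 -1.558 -2.56
v -1.622 -1.282 -1.759
v -0.078 -1.338 -2.286
v -1.412 -1.062 -1.485
f 2 1 4
f 2 4 3
f 4 1 5
f 4 5 3
f 5 1 6
f 5 6 3
f 6 1 7
f 6 7 3
f 7 1 8
f 7 8 3
f 8 1 9
f 8 9 3
f 9 1 10
f 9 10 3
f 10 1 11
f 10 11 3
f 11 1 12
f 11 12 3
f 12 1 13
f 12 13 3
f 13 1 14
f 13 14 3
f 14 1 15
f 14 15 3
f 15 1 2
f 15 2 3
f 17 19 16
f 20 17 16
f 16 19 18
f 18 20 16
f 17 23 19
f 21 17 20
f 21 23 17
f 19 23 18
f 22 20 18
f 18 23 22
f 22 21 20
f 23 21 22
f 25 24 28
f 25 28 26
f 26 28 29
f 26 29 27
f 28 24 30
f 28 30 29
f 29 30 31
f 29 31 27
f 30 24 32
f 30 32 31
f 31 32 33
f 31 33 27
f 32 24 34
f 32 34 33
f 33 34 35
f 33 35 27
f 34 24 36
f 34 36 35
f 35 36 37
f 35 37 27
f 36 24 38
f 36 38 37
f 37 38 39
f 37 39 27
f 38 24 40
f 38 40 39
f 39 40 41
f 39 41 27
f 40 24 42
f 40 42 41
f 41 42 43
f 41 43 27
f 42 24 44
f 42 44 43
f 43 44 45
f 43 45 27
f 44 24 46
f 44 46 45
f 45 46 47
f 45 47 27
f 46 24 48
f 46 48 47
f 47 48 49
f 47 49 27
f 48 24 50
f 48 50 49
f 49 50 51
f 49 51 27
f 50 24 52
f 50 52 51
f 51 52 53
f 51 53 27
f 52 24 25
f 52 25 53
f 53 25 26
f 53 26 27



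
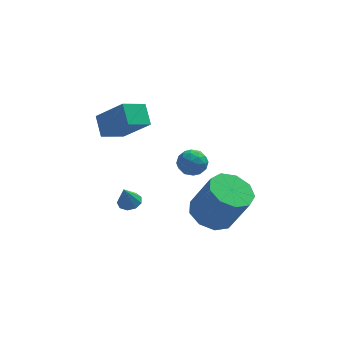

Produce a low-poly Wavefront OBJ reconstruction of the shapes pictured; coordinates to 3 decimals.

v 3.56 -2.178 -3.531
v 4.386 -1.498 -3.741
v 5.225 -1.942 -1.879
v 4.4 -2.622 -1.669
v 3.832 -1.13 -3.403
v 4.672 -1.574 -1.542
v 3.151 -1.252 -3.125
v 3.991 -1.697 -1.264
v 2.661 -1.808 -3.037
v 3.501 -2.252 -1.176
v 2.592 -2.536 -3.18
v 3.432 -2.981 -1.318
v 2.976 -3.097 -3.487
v 3.816 -3.542 -1.625
v 3.633 -3.228 -3.814
v 4.473 -3.672 -1.953
v 4.256 -2.867 -4.009
v 5.096 -3.311 -2.148
v 4.553 -2.184 -3.98
v 5.393 -2.628 -2.119
v -1.119 -1.386 1.12
v 0.024 -2.185 2.44
v -1.317 -0.519 1.816
v -0.174 -1.318 3.136
v -0.146 -0.782 0.644
v 0.997 -1.581 1.964
v -0.344 0.085 1.34
v 0.799 -0.714 2.66
v 2.436 -3.002 0.649
v 2.997 -3.019 1.074
v 2.283 -4.121 0.806
v 2.844 -4.138 1.231
v 2.257 -3.807 1.436
v 2.351 -3.116 1.339
v 2.929 -4.024 0.541
v 3.023 -3.333 0.444
v 3.302 -3.651 1.008
v 2.886 -3.516 1.561
v 2.394 -3.624 0.319
v 1.978 -3.489 0.872
v 2.73 -2.913 0.848
v 2.55 -4.227 1.032
v 2.205 -4.033 1.152
v 2.535 -4.043 1.403
v 2.35 -2.969 1.003
v 2.68 -2.979 1.253
v 2.245 -3.442 1.466
v 2.6 -4.161 0.627
v 2.93 -4.171 0.877
v 2.745 -3.097 0.477
v 3.075 -3.107 0.728
v 3.035 -3.698 0.414
v 3.239 -3.294 1.059
v 3.149 -3.951 1.151
v 3.199 -3.885 0.746
v 3.254 -3.478 0.689
v 2.994 -3.215 1.384
v 2.905 -3.872 1.476
v 2.559 -3.678 1.596
v 2.615 -3.271 1.539
v 3.174 -3.586 1.345
v 2.375 -3.268 0.404
v 2.286 -3.925 0.496
v 2.665 -3.869 0.341
v 2.721 -3.462 0.284
v 2.131 -3.189 0.729
v 2.041 -3.846 0.821
v 2.026 -3.662 1.191
v 2.081 -3.255 1.134
v 2.106 -3.554 0.535
v -0.001 -3.814 -1.264
v 0.501 -3.687 -1.109
v -0.239 -4.126 -0.236
v 0.278 -3.394 -1.072
v -0.074 -3.298 -1.124
v -0.393 -3.443 -1.242
v -0.528 -3.762 -1.37
v -0.416 -4.106 -1.449
v -0.11 -4.313 -1.44
v 0.247 -4.286 -1.35
v 0.488 -4.039 -1.219
f 2 1 5
f 2 5 3
f 3 5 6
f 3 6 4
f 5 1 7
f 5 7 6
f 6 7 8
f 6 8 4
f 7 1 9
f 7 9 8
f 8 9 10
f 8 10 4
f 9 1 11
f 9 11 10
f 10 11 12
f 10 12 4
f 11 1 13
f 11 13 12
f 12 13 14
f 12 14 4
f 13 1 15
f 13 15 14
f 14 15 16
f 14 16 4
f 15 1 17
f 15 17 16
f 16 17 18
f 16 18 4
f 17 1 19
f 17 19 18
f 18 19 20
f 18 20 4
f 19 1 2
f 19 2 20
f 20 2 3
f 20 3 4
f 22 24 21
f 25 22 21
f 21 24 23
f 23 25 21
f 22 28 24
f 26 22 25
f 26 28 22
f 24 28 23
f 27 25 23
f 23 28 27
f 27 26 25
f 28 26 27
f 29 66 45
f 66 40 69
f 45 69 34
f 66 69 45
f 29 45 41
f 45 34 46
f 41 46 30
f 45 46 41
f 29 41 50
f 41 30 51
f 50 51 36
f 41 51 50
f 29 50 62
f 50 36 65
f 62 65 39
f 50 65 62
f 29 62 66
f 62 39 70
f 66 70 40
f 62 70 66
f 30 46 57
f 46 34 60
f 57 60 38
f 46 60 57
f 34 69 47
f 69 40 68
f 47 68 33
f 69 68 47
f 40 70 67
f 70 39 63
f 67 63 31
f 70 63 67
f 39 65 64
f 65 36 52
f 64 52 35
f 65 52 64
f 36 51 56
f 51 30 53
f 56 53 37
f 51 53 56
f 32 58 44
f 58 38 59
f 44 59 33
f 58 59 44
f 32 44 42
f 44 33 43
f 42 43 31
f 44 43 42
f 32 42 49
f 42 31 48
f 49 48 35
f 42 48 49
f 32 49 54
f 49 35 55
f 54 55 37
f 49 55 54
f 32 54 58
f 54 37 61
f 58 61 38
f 54 61 58
f 33 59 47
f 59 38 60
f 47 60 34
f 59 60 47
f 31 43 67
f 43 33 68
f 67 68 40
f 43 68 67
f 35 48 64
f 48 31 63
f 64 63 39
f 48 63 64
f 37 55 56
f 55 35 52
f 56 52 36
f 55 52 56
f 38 61 57
f 61 37 53
f 57 53 30
f 61 53 57
f 72 71 74
f 72 74 73
f 74 71 75
f 74 75 73
f 75 71 76
f 75 76 73
f 76 71 77
f 76 77 73
f 77 71 78
f 77 78 73
f 78 71 79
f 78 79 73
f 79 71 80
f 79 80 73
f 80 71 81
f 80 81 73
f 81 71 72
f 81 72 73



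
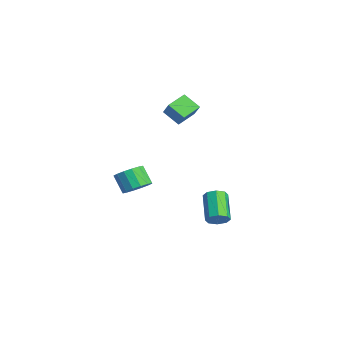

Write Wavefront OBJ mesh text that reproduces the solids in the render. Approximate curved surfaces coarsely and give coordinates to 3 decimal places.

v 4.667 1.26 -0.89
v 5.041 1.633 -0.494
v 3.607 2.073 0.446
v 3.233 1.7 0.05
v 4.861 1.891 -0.89
v 3.427 2.331 0.051
v 4.567 1.779 -1.285
v 3.133 2.219 -0.345
v 4.332 1.363 -1.449
v 2.898 1.803 -0.509
v 4.293 0.887 -1.286
v 2.859 1.327 -0.346
v 4.473 0.629 -0.891
v 3.039 1.069 0.05
v 4.767 0.741 -0.495
v 3.333 1.181 0.445
v 5.002 1.157 -0.331
v 3.568 1.597 0.609
v -1.796 1.585 2.766
v -2.608 1.002 3.43
v -2.323 2.702 3.101
v -3.135 2.119 3.765
v -1.125 1.641 3.635
v -1.937 1.058 4.299
v -1.652 2.758 3.97
v -2.464 2.175 4.634
v -2.32 -0.62 -2.089
v -1.632 -0.668 -1.51
v -2.452 -0.888 -0.553
v -3.14 -0.84 -1.131
v -1.756 -0.219 -1.513
v -2.576 -0.439 -0.556
v -2.031 0.123 -1.67
v -2.851 -0.097 -0.713
v -2.383 0.265 -1.94
v -3.204 0.045 -0.982
v -2.718 0.171 -2.249
v -3.539 -0.049 -1.291
v -2.947 -0.136 -2.515
v -3.768 -0.356 -1.558
v -3.008 -0.572 -2.667
v -3.828 -0.792 -1.71
v -2.884 -1.021 -2.664
v -3.704 -1.241 -1.707
v -2.609 -1.363 -2.507
v -3.429 -1.583 -1.55
v -2.256 -1.505 -2.238
v -3.077 -1.725 -1.28
v -1.921 -1.411 -1.929
v -2.742 -1.631 -0.971
v -1.692 -1.104 -1.662
v -2.513 -1.324 -0.705
f 2 1 5
f 2 5 3
f 3 5 6
f 3 6 4
f 5 1 7
f 5 7 6
f 6 7 8
f 6 8 4
f 7 1 9
f 7 9 8
f 8 9 10
f 8 10 4
f 9 1 11
f 9 11 10
f 10 11 12
f 10 12 4
f 11 1 13
f 11 13 12
f 12 13 14
f 12 14 4
f 13 1 15
f 13 15 14
f 14 15 16
f 14 16 4
f 15 1 17
f 15 17 16
f 16 17 18
f 16 18 4
f 17 1 2
f 17 2 18
f 18 2 3
f 18 3 4
f 20 22 19
f 23 20 19
f 19 22 21
f 21 23 19
f 20 26 22
f 24 20 23
f 24 26 20
f 22 26 21
f 25 23 21
f 21 26 25
f 25 24 23
f 26 24 25
f 28 27 31
f 28 31 29
f 29 31 32
f 29 32 30
f 31 27 33
f 31 33 32
f 32 33 34
f 32 34 30
f 33 27 35
f 33 35 34
f 34 35 36
f 34 36 30
f 35 27 37
f 35 37 36
f 36 37 38
f 36 38 30
f 37 27 39
f 37 39 38
f 38 39 40
f 38 40 30
f 39 27 41
f 39 41 40
f 40 41 42
f 40 42 30
f 41 27 43
f 41 43 42
f 42 43 44
f 42 44 30
f 43 27 45
f 43 45 44
f 44 45 46
f 44 46 30
f 45 27 47
f 45 47 46
f 46 47 48
f 46 48 30
f 47 27 49
f 47 49 48
f 48 49 50
f 48 50 30
f 49 27 51
f 49 51 50
f 50 51 52
f 50 52 30
f 51 27 28
f 51 28 52
f 52 28 29
f 52 29 30



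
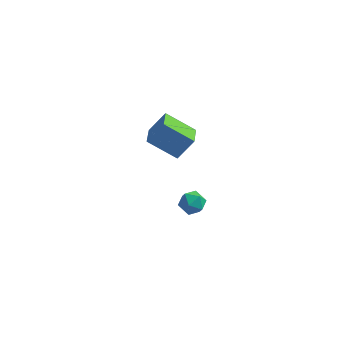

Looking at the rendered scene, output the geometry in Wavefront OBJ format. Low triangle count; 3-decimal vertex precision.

v 3.495 -0.289 2.37
v 2.103 -0.237 3.273
v 3.336 0.838 2.059
v 1.944 0.89 2.963
v 4.176 0.09 3.397
v 2.784 0.142 4.301
v 4.017 1.217 3.087
v 2.625 1.269 3.99
v 3.291 1.781 -2.695
v 3.885 1.97 -2.345
v 3.795 0.79 -3.015
v 4.389 0.979 -2.665
v 3.795 0.818 -2.3
v 3.484 1.431 -2.103
v 4.196 1.329 -3.257
v 3.885 1.942 -3.06
v 4.445 1.691 -2.693
v 4.197 1.375 -2.101
v 3.483 1.385 -3.259
v 3.235 1.069 -2.667
f 2 4 1
f 5 2 1
f 1 4 3
f 3 5 1
f 2 8 4
f 6 2 5
f 6 8 2
f 4 8 3
f 7 5 3
f 3 8 7
f 7 6 5
f 8 6 7
f 9 20 14
f 9 14 10
f 9 10 16
f 9 16 19
f 9 19 20
f 10 14 18
f 14 20 13
f 20 19 11
f 19 16 15
f 16 10 17
f 12 18 13
f 12 13 11
f 12 11 15
f 12 15 17
f 12 17 18
f 13 18 14
f 11 13 20
f 15 11 19
f 17 15 16
f 18 17 10



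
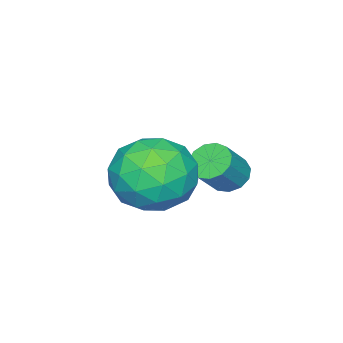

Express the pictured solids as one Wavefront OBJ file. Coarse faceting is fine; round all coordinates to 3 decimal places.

v -2.139 3.766 -1.204
v -1.769 4.004 -1.517
v -1.071 3.931 -0.749
v -1.441 3.694 -0.436
v -1.91 4.228 -1.367
v -1.213 4.155 -0.599
v -2.125 4.305 -1.166
v -1.427 4.232 -0.397
v -2.343 4.211 -0.976
v -1.646 4.138 -0.208
v -2.497 3.976 -0.859
v -1.8 3.903 -0.091
v -2.537 3.675 -0.851
v -1.84 3.602 -0.083
v -2.45 3.402 -0.956
v -1.753 3.329 -0.188
v -2.265 3.246 -1.139
v -1.568 3.173 -0.371
v -2.039 3.254 -1.343
v -1.342 3.181 -0.575
v -1.845 3.426 -1.503
v -1.148 3.353 -0.735
v -1.744 3.705 -1.568
v -1.047 3.632 -0.8
v -0.062 4.262 -0.272
v 0.926 3.888 -0.458
v -0.606 2.652 0.078
v 0.382 2.278 -0.108
v 0.192 2.886 0.755
v 0.528 3.882 0.538
v -0.208 2.658 -0.918
v 0.128 3.654 -1.135
v 0.835 2.897 -0.857
v 1.083 3.038 0.177
v -0.763 3.502 -0.557
v -0.515 3.643 0.477
v 0.48 4.217 -0.395
v -0.16 2.323 0.015
v -0.271 2.681 0.522
v 0.309 2.461 0.413
v 0.246 4.213 0.19
v 0.827 3.993 0.081
v 0.396 3.404 0.793
v -0.507 2.547 -0.461
v 0.074 2.327 -0.57
v 0.011 4.079 -0.793
v 0.591 3.859 -0.902
v -0.076 3.136 -1.173
v 1.007 3.414 -0.739
v 0.687 2.468 -0.534
v 0.34 2.691 -1.01
v 0.538 3.276 -1.137
v 1.153 3.497 -0.132
v 0.833 2.55 0.074
v 0.721 2.908 0.581
v 0.919 3.493 0.454
v 1.099 2.914 -0.367
v -0.513 3.99 -0.454
v -0.833 3.043 -0.248
v -0.599 3.047 -0.834
v -0.401 3.632 -0.961
v -0.367 4.072 0.154
v -0.687 3.126 0.359
v -0.218 3.264 0.757
v -0.02 3.849 0.63
v -0.779 3.626 -0.013
f 2 1 5
f 2 5 3
f 3 5 6
f 3 6 4
f 5 1 7
f 5 7 6
f 6 7 8
f 6 8 4
f 7 1 9
f 7 9 8
f 8 9 10
f 8 10 4
f 9 1 11
f 9 11 10
f 10 11 12
f 10 12 4
f 11 1 13
f 11 13 12
f 12 13 14
f 12 14 4
f 13 1 15
f 13 15 14
f 14 15 16
f 14 16 4
f 15 1 17
f 15 17 16
f 16 17 18
f 16 18 4
f 17 1 19
f 17 19 18
f 18 19 20
f 18 20 4
f 19 1 21
f 19 21 20
f 20 21 22
f 20 22 4
f 21 1 23
f 21 23 22
f 22 23 24
f 22 24 4
f 23 1 2
f 23 2 24
f 24 2 3
f 24 3 4
f 25 62 41
f 62 36 65
f 41 65 30
f 62 65 41
f 25 41 37
f 41 30 42
f 37 42 26
f 41 42 37
f 25 37 46
f 37 26 47
f 46 47 32
f 37 47 46
f 25 46 58
f 46 32 61
f 58 61 35
f 46 61 58
f 25 58 62
f 58 35 66
f 62 66 36
f 58 66 62
f 26 42 53
f 42 30 56
f 53 56 34
f 42 56 53
f 30 65 43
f 65 36 64
f 43 64 29
f 65 64 43
f 36 66 63
f 66 35 59
f 63 59 27
f 66 59 63
f 35 61 60
f 61 32 48
f 60 48 31
f 61 48 60
f 32 47 52
f 47 26 49
f 52 49 33
f 47 49 52
f 28 54 40
f 54 34 55
f 40 55 29
f 54 55 40
f 28 40 38
f 40 29 39
f 38 39 27
f 40 39 38
f 28 38 45
f 38 27 44
f 45 44 31
f 38 44 45
f 28 45 50
f 45 31 51
f 50 51 33
f 45 51 50
f 28 50 54
f 50 33 57
f 54 57 34
f 50 57 54
f 29 55 43
f 55 34 56
f 43 56 30
f 55 56 43
f 27 39 63
f 39 29 64
f 63 64 36
f 39 64 63
f 31 44 60
f 44 27 59
f 60 59 35
f 44 59 60
f 33 51 52
f 51 31 48
f 52 48 32
f 51 48 52
f 34 57 53
f 57 33 49
f 53 49 26
f 57 49 53

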